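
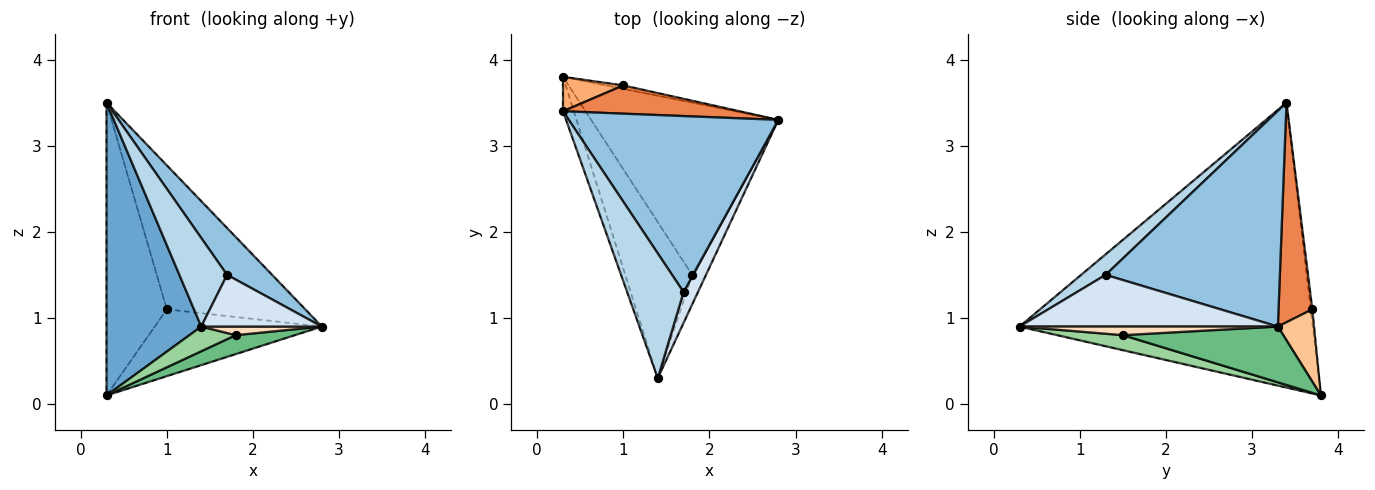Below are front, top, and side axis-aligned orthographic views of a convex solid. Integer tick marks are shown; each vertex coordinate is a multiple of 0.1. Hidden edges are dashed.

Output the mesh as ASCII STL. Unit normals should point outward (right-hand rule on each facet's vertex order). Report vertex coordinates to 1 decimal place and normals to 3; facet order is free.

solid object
 facet normal -0.951 -0.307 -0.036
  outer loop
   vertex 0.3 3.8 0.1
   vertex 1.4 0.3 0.9
   vertex 0.3 3.4 3.5
  endloop
 endfacet
 facet normal 0.705 -0.182 0.685
  outer loop
   vertex 1.7 1.3 1.5
   vertex 2.8 3.3 0.9
   vertex 0.3 3.4 3.5
  endloop
 endfacet
 facet normal 0.285 -0.555 0.782
  outer loop
   vertex 1.7 1.3 1.5
   vertex 0.3 3.4 3.5
   vertex 1.4 0.3 0.9
  endloop
 endfacet
 facet normal 0.879 -0.410 0.244
  outer loop
   vertex 1.7 1.3 1.5
   vertex 1.4 0.3 0.9
   vertex 2.8 3.3 0.9
  endloop
 endfacet
 facet normal 0.233 0.954 0.187
  outer loop
   vertex 1.0 3.7 1.1
   vertex 0.3 3.4 3.5
   vertex 2.8 3.3 0.9
  endloop
 endfacet
 facet normal -0.025 0.993 0.117
  outer loop
   vertex 1.0 3.7 1.1
   vertex 0.3 3.8 0.1
   vertex 0.3 3.4 3.5
  endloop
 endfacet
 facet normal 0.211 0.976 -0.050
  outer loop
   vertex 1.0 3.7 1.1
   vertex 2.8 3.3 0.9
   vertex 0.3 3.8 0.1
  endloop
 endfacet
 facet normal 0.514 -0.240 -0.823
  outer loop
   vertex 1.8 1.5 0.8
   vertex 2.8 3.3 0.9
   vertex 1.4 0.3 0.9
  endloop
 endfacet
 facet normal 0.284 -0.105 -0.953
  outer loop
   vertex 1.8 1.5 0.8
   vertex 0.3 3.8 0.1
   vertex 2.8 3.3 0.9
  endloop
 endfacet
 facet normal 0.216 -0.152 -0.964
  outer loop
   vertex 1.8 1.5 0.8
   vertex 1.4 0.3 0.9
   vertex 0.3 3.8 0.1
  endloop
 endfacet
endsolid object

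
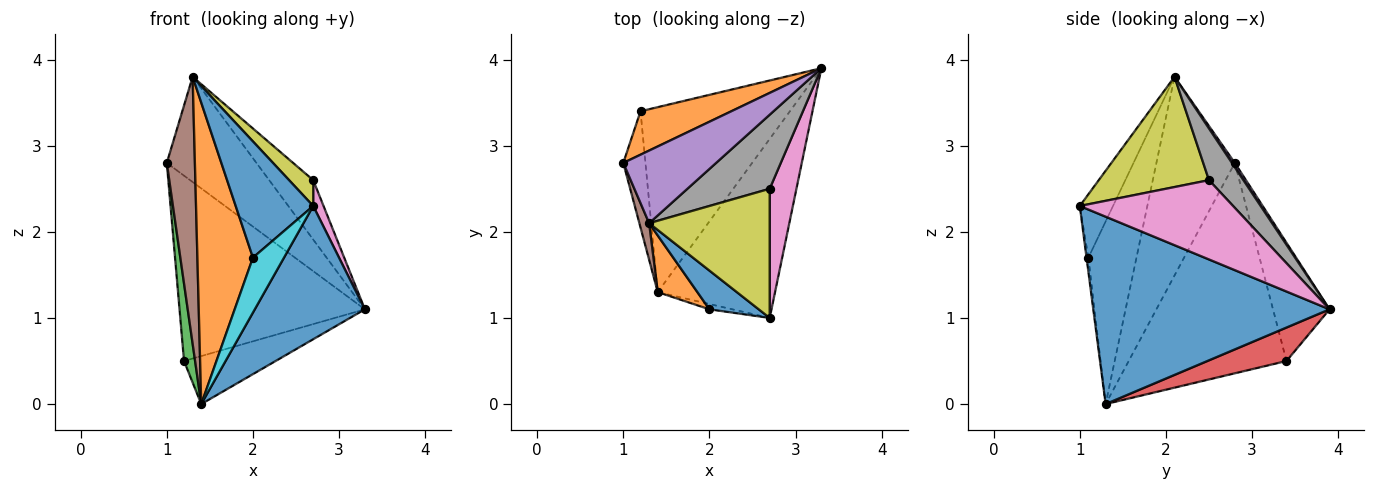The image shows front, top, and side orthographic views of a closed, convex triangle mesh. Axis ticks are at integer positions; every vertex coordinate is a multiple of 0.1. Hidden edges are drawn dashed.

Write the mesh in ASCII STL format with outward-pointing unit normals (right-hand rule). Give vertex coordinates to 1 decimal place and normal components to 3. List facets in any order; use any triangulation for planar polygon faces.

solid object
 facet normal 0.788 -0.367 -0.494
  outer loop
   vertex 1.4 1.3 0.0
   vertex 3.3 3.9 1.1
   vertex 2.7 1.0 2.3
  endloop
 endfacet
 facet normal -0.285 0.933 0.219
  outer loop
   vertex 1.2 3.4 0.5
   vertex 1.0 2.8 2.8
   vertex 3.3 3.9 1.1
  endloop
 endfacet
 facet normal -0.992 -0.070 -0.104
  outer loop
   vertex 1.2 3.4 0.5
   vertex 1.4 1.3 0.0
   vertex 1.0 2.8 2.8
  endloop
 endfacet
 facet normal 0.212 0.245 -0.946
  outer loop
   vertex 1.2 3.4 0.5
   vertex 3.3 3.9 1.1
   vertex 1.4 1.3 0.0
  endloop
 endfacet
 facet normal 0.026 0.823 0.568
  outer loop
   vertex 1.3 2.1 3.8
   vertex 3.3 3.9 1.1
   vertex 1.0 2.8 2.8
  endloop
 endfacet
 facet normal -0.940 -0.337 0.046
  outer loop
   vertex 1.3 2.1 3.8
   vertex 1.0 2.8 2.8
   vertex 1.4 1.3 0.0
  endloop
 endfacet
 facet normal 0.946 -0.064 0.319
  outer loop
   vertex 2.7 2.5 2.6
   vertex 2.7 1.0 2.3
   vertex 3.3 3.9 1.1
  endloop
 endfacet
 facet normal 0.440 0.562 0.700
  outer loop
   vertex 2.7 2.5 2.6
   vertex 3.3 3.9 1.1
   vertex 1.3 2.1 3.8
  endloop
 endfacet
 facet normal 0.668 -0.146 0.730
  outer loop
   vertex 2.7 2.5 2.6
   vertex 1.3 2.1 3.8
   vertex 2.7 1.0 2.3
  endloop
 endfacet
 facet normal -0.060 -0.994 -0.096
  outer loop
   vertex 2.0 1.1 1.7
   vertex 1.4 1.3 0.0
   vertex 2.7 1.0 2.3
  endloop
 endfacet
 facet normal -0.377 -0.879 0.293
  outer loop
   vertex 2.0 1.1 1.7
   vertex 2.7 1.0 2.3
   vertex 1.3 2.1 3.8
  endloop
 endfacet
 facet normal -0.648 -0.749 0.141
  outer loop
   vertex 2.0 1.1 1.7
   vertex 1.3 2.1 3.8
   vertex 1.4 1.3 0.0
  endloop
 endfacet
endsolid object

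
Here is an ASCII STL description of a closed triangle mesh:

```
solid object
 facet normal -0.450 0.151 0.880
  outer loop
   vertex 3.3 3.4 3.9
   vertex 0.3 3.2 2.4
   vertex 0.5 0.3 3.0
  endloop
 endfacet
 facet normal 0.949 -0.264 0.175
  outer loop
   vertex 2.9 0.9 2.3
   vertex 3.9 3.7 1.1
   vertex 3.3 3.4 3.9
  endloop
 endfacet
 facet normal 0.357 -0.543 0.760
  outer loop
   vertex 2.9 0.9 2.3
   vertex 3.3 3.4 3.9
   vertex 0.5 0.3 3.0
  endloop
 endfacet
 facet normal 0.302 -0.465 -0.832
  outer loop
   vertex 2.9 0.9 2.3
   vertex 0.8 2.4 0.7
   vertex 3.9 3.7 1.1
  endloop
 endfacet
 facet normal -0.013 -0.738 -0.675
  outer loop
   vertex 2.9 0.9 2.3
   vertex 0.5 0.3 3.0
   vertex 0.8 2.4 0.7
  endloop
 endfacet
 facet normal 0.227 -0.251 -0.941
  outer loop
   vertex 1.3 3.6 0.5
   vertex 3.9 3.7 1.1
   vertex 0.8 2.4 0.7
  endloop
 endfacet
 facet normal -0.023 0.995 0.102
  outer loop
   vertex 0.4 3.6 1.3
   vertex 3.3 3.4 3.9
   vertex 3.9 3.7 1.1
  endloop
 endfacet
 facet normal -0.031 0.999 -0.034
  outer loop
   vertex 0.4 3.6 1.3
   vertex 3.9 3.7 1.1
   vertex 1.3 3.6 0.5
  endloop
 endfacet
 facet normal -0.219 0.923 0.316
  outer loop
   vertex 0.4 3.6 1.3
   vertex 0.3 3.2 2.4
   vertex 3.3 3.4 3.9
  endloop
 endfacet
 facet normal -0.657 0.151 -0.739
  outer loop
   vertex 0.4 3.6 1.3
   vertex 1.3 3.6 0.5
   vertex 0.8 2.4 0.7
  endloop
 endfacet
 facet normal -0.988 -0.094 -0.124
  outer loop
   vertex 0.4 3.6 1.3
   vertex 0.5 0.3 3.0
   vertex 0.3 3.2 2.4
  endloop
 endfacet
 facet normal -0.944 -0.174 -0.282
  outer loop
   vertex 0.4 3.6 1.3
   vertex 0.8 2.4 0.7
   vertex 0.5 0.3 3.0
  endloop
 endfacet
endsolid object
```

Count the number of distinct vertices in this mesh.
8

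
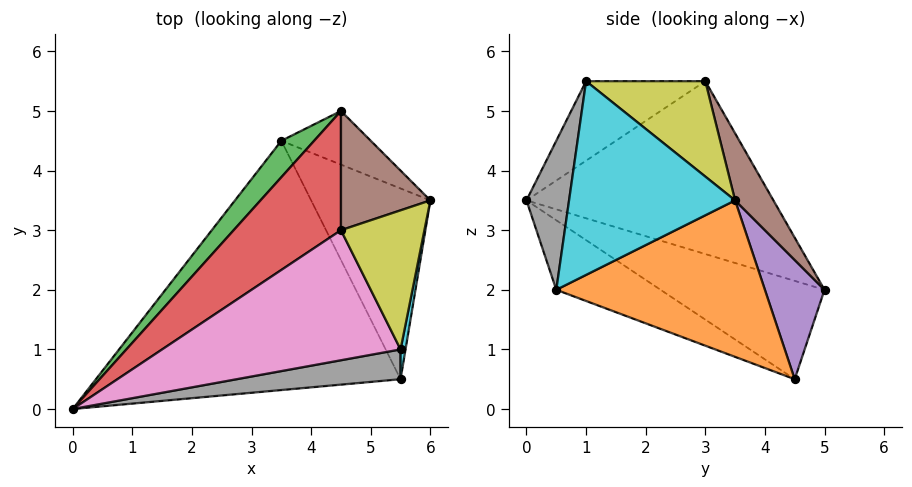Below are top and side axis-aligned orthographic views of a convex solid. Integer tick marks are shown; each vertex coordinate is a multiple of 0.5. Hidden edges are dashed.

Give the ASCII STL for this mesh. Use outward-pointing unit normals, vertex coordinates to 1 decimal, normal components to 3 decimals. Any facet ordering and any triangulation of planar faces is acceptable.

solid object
 facet normal -0.201 -0.430 -0.880
  outer loop
   vertex 5.5 0.5 2.0
   vertex 0.0 0.0 3.5
   vertex 3.5 4.5 0.5
  endloop
 endfacet
 facet normal 0.784 0.168 -0.597
  outer loop
   vertex 5.5 0.5 2.0
   vertex 3.5 4.5 0.5
   vertex 6.0 3.5 3.5
  endloop
 endfacet
 facet normal -0.688 0.688 0.229
  outer loop
   vertex 4.5 5.0 2.0
   vertex 3.5 4.5 0.5
   vertex 0.0 0.0 3.5
  endloop
 endfacet
 facet normal -0.624 0.678 0.388
  outer loop
   vertex 4.5 5.0 2.0
   vertex 0.0 0.0 3.5
   vertex 4.5 3.0 5.5
  endloop
 endfacet
 facet normal 0.784 0.196 -0.588
  outer loop
   vertex 4.5 5.0 2.0
   vertex 6.0 3.5 3.5
   vertex 3.5 4.5 0.5
  endloop
 endfacet
 facet normal 0.349 0.814 0.465
  outer loop
   vertex 4.5 5.0 2.0
   vertex 4.5 3.0 5.5
   vertex 6.0 3.5 3.5
  endloop
 endfacet
 facet normal -0.312 -0.156 0.937
  outer loop
   vertex 5.5 1.0 5.5
   vertex 4.5 3.0 5.5
   vertex 0.0 0.0 3.5
  endloop
 endfacet
 facet normal 0.128 -0.982 0.140
  outer loop
   vertex 5.5 1.0 5.5
   vertex 0.0 0.0 3.5
   vertex 5.5 0.5 2.0
  endloop
 endfacet
 facet normal 0.704 0.352 0.616
  outer loop
   vertex 5.5 1.0 5.5
   vertex 6.0 3.5 3.5
   vertex 4.5 3.0 5.5
  endloop
 endfacet
 facet normal 0.984 -0.177 0.025
  outer loop
   vertex 5.5 1.0 5.5
   vertex 5.5 0.5 2.0
   vertex 6.0 3.5 3.5
  endloop
 endfacet
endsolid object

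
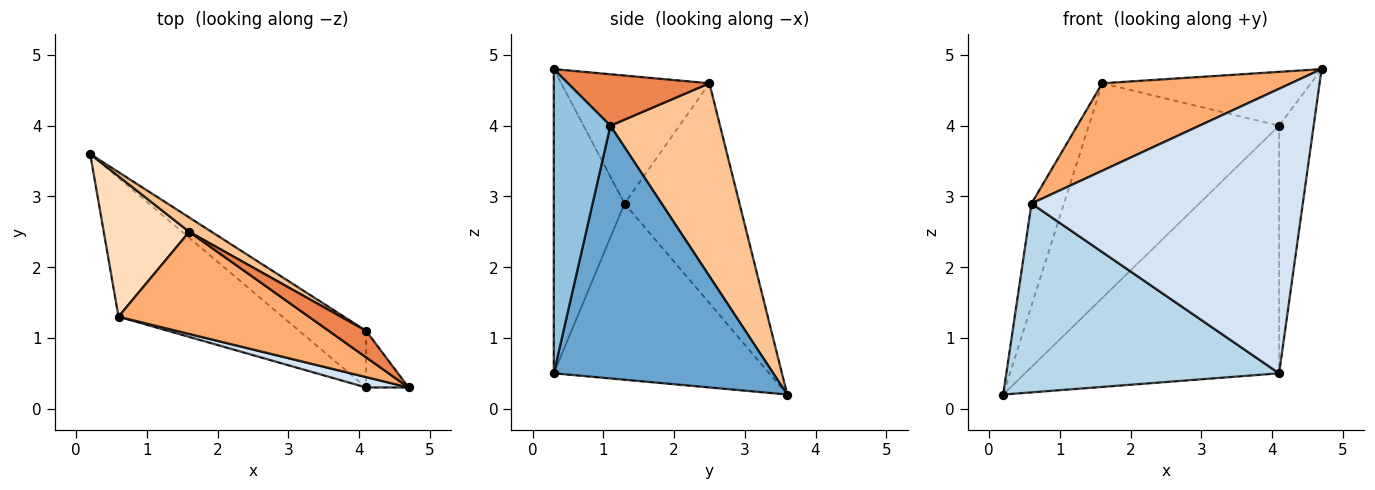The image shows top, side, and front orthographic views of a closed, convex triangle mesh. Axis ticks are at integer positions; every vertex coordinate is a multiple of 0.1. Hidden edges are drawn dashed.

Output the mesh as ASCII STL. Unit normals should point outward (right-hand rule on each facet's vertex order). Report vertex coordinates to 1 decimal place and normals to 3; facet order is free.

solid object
 facet normal 0.644 0.746 -0.170
  outer loop
   vertex 4.1 1.1 4.0
   vertex 4.1 0.3 0.5
   vertex 0.2 3.6 0.2
  endloop
 endfacet
 facet normal 0.848 0.517 -0.118
  outer loop
   vertex 4.1 1.1 4.0
   vertex 4.7 0.3 4.8
   vertex 4.1 0.3 0.5
  endloop
 endfacet
 facet normal -0.537 -0.680 -0.500
  outer loop
   vertex 0.6 1.3 2.9
   vertex 0.2 3.6 0.2
   vertex 4.1 0.3 0.5
  endloop
 endfacet
 facet normal -0.252 -0.967 0.035
  outer loop
   vertex 0.6 1.3 2.9
   vertex 4.1 0.3 0.5
   vertex 4.7 0.3 4.8
  endloop
 endfacet
 facet normal 0.520 0.767 0.377
  outer loop
   vertex 1.6 2.5 4.6
   vertex 4.7 0.3 4.8
   vertex 4.1 1.1 4.0
  endloop
 endfacet
 facet normal -0.455 -0.579 0.676
  outer loop
   vertex 1.6 2.5 4.6
   vertex 0.6 1.3 2.9
   vertex 4.7 0.3 4.8
  endloop
 endfacet
 facet normal 0.498 0.865 0.058
  outer loop
   vertex 1.6 2.5 4.6
   vertex 4.1 1.1 4.0
   vertex 0.2 3.6 0.2
  endloop
 endfacet
 facet normal -0.901 0.255 0.350
  outer loop
   vertex 1.6 2.5 4.6
   vertex 0.2 3.6 0.2
   vertex 0.6 1.3 2.9
  endloop
 endfacet
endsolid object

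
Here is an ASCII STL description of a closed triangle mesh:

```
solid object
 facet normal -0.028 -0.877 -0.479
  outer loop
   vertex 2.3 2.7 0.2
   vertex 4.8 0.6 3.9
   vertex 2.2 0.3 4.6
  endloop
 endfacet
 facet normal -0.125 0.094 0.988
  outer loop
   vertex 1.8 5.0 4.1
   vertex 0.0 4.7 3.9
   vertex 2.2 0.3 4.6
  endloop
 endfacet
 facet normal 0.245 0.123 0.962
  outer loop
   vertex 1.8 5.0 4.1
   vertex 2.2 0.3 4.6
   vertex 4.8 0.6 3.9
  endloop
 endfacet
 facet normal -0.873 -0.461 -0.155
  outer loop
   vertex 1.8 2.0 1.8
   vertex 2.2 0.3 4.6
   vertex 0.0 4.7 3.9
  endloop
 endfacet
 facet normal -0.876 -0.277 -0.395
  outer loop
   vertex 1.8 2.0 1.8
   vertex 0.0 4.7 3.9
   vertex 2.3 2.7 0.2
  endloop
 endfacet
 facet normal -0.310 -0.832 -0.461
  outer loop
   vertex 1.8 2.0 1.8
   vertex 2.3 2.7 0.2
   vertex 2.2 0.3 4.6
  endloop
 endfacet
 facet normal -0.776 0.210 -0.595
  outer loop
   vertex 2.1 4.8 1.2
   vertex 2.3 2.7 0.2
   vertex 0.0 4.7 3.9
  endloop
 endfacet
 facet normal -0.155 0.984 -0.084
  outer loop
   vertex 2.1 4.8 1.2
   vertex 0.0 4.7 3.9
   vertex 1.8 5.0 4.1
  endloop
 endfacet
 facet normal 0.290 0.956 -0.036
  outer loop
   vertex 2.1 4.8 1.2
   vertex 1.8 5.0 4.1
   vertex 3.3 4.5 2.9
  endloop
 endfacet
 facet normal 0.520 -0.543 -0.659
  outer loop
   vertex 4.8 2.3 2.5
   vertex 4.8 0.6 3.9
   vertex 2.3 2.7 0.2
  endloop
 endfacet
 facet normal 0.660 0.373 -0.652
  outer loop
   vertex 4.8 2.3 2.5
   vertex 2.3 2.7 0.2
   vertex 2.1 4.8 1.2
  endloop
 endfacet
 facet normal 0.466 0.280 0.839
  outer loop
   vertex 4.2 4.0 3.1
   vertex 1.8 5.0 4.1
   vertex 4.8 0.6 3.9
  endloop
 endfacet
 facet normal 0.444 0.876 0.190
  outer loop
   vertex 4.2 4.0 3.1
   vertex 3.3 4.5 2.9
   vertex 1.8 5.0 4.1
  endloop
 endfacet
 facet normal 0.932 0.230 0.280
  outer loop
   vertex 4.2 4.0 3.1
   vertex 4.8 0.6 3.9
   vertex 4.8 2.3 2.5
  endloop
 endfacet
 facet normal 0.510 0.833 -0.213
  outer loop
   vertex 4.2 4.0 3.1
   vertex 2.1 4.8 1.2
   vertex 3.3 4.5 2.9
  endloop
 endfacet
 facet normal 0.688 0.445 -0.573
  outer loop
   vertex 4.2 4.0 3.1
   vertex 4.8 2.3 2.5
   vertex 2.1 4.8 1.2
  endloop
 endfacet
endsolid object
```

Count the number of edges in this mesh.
24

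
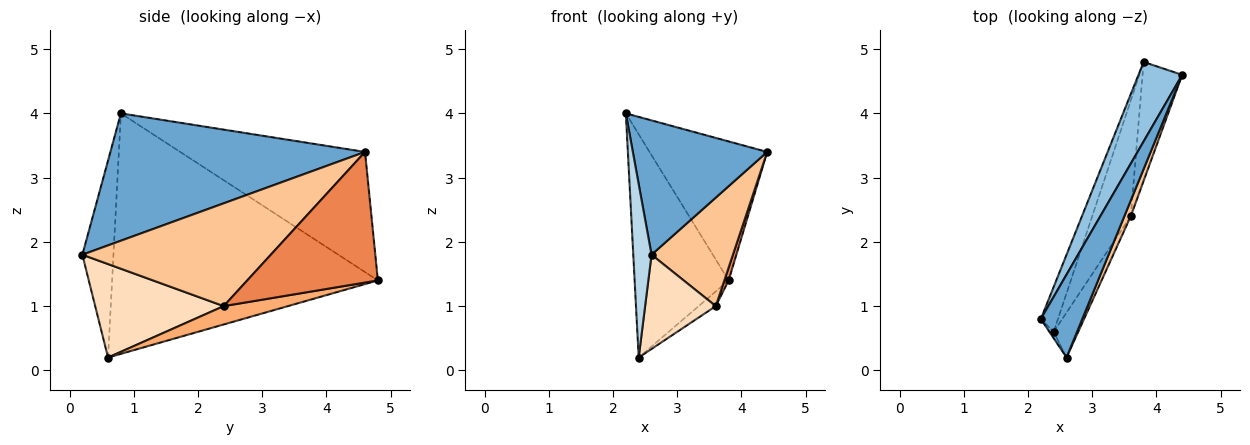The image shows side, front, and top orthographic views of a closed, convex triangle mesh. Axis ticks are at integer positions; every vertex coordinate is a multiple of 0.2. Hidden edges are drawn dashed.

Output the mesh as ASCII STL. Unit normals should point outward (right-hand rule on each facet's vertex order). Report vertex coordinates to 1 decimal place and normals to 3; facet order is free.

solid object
 facet normal 0.850 -0.448 0.277
  outer loop
   vertex 2.6 0.2 1.8
   vertex 4.4 4.6 3.4
   vertex 2.2 0.8 4.0
  endloop
 endfacet
 facet normal -0.807 0.513 0.293
  outer loop
   vertex 3.8 4.8 1.4
   vertex 2.2 0.8 4.0
   vertex 4.4 4.6 3.4
  endloop
 endfacet
 facet normal -0.862 -0.506 -0.019
  outer loop
   vertex 2.4 0.6 0.2
   vertex 2.6 0.2 1.8
   vertex 2.2 0.8 4.0
  endloop
 endfacet
 facet normal -0.941 0.333 -0.067
  outer loop
   vertex 2.4 0.6 0.2
   vertex 2.2 0.8 4.0
   vertex 3.8 4.8 1.4
  endloop
 endfacet
 facet normal 0.956 -0.031 -0.290
  outer loop
   vertex 3.6 2.4 1.0
   vertex 3.8 4.8 1.4
   vertex 4.4 4.6 3.4
  endloop
 endfacet
 facet normal 0.427 0.114 -0.897
  outer loop
   vertex 3.6 2.4 1.0
   vertex 2.4 0.6 0.2
   vertex 3.8 4.8 1.4
  endloop
 endfacet
 facet normal 0.917 -0.396 0.057
  outer loop
   vertex 3.6 2.4 1.0
   vertex 4.4 4.6 3.4
   vertex 2.6 0.2 1.8
  endloop
 endfacet
 facet normal 0.854 -0.470 -0.224
  outer loop
   vertex 3.6 2.4 1.0
   vertex 2.6 0.2 1.8
   vertex 2.4 0.6 0.2
  endloop
 endfacet
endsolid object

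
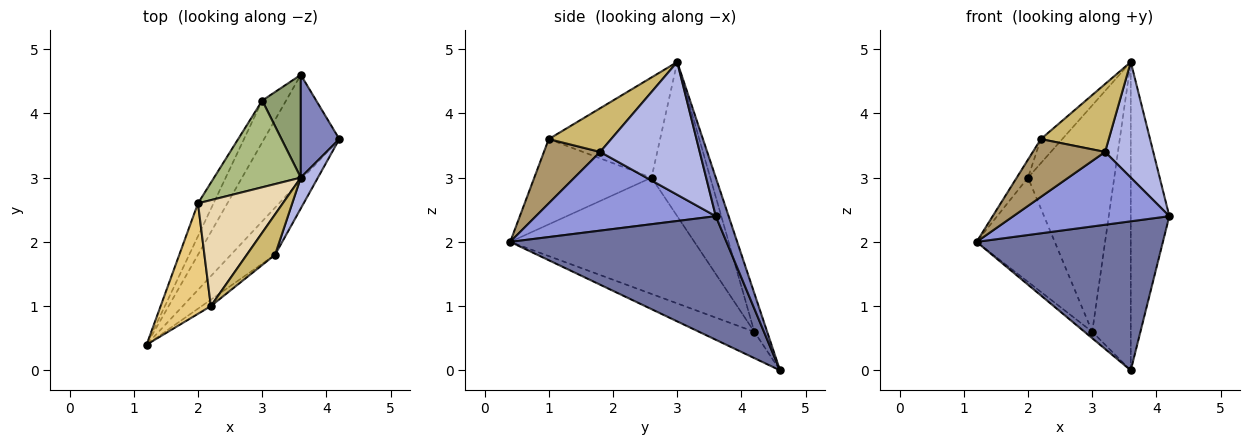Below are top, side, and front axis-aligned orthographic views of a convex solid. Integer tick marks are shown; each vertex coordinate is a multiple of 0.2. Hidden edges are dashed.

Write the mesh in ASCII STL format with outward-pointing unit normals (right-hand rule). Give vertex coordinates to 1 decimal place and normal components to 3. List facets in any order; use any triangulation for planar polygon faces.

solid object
 facet normal 0.688 -0.593 -0.419
  outer loop
   vertex 3.6 4.6 0.0
   vertex 4.2 3.6 2.4
   vertex 1.2 0.4 2.0
  endloop
 endfacet
 facet normal 0.302 0.905 0.302
  outer loop
   vertex 3.6 3.0 4.8
   vertex 4.2 3.6 2.4
   vertex 3.6 4.6 0.0
  endloop
 endfacet
 facet normal 0.696 -0.603 -0.390
  outer loop
   vertex 3.2 1.8 3.4
   vertex 1.2 0.4 2.0
   vertex 4.2 3.6 2.4
  endloop
 endfacet
 facet normal 0.894 -0.433 0.115
  outer loop
   vertex 3.2 1.8 3.4
   vertex 4.2 3.6 2.4
   vertex 3.6 3.0 4.8
  endloop
 endfacet
 facet normal -0.302 0.905 0.302
  outer loop
   vertex 3.0 4.2 0.6
   vertex 3.6 3.0 4.8
   vertex 3.6 4.6 0.0
  endloop
 endfacet
 facet normal -0.537 0.788 0.302
  outer loop
   vertex 3.0 4.2 0.6
   vertex 2.0 2.6 3.0
   vertex 3.6 3.0 4.8
  endloop
 endfacet
 facet normal -0.737 0.103 -0.668
  outer loop
   vertex 3.0 4.2 0.6
   vertex 3.6 4.6 0.0
   vertex 1.2 0.4 2.0
  endloop
 endfacet
 facet normal -0.914 0.388 -0.122
  outer loop
   vertex 3.0 4.2 0.6
   vertex 1.2 0.4 2.0
   vertex 2.0 2.6 3.0
  endloop
 endfacet
 facet normal 0.612 -0.786 -0.087
  outer loop
   vertex 2.2 1.0 3.6
   vertex 1.2 0.4 2.0
   vertex 3.2 1.8 3.4
  endloop
 endfacet
 facet normal 0.620 -0.675 0.401
  outer loop
   vertex 2.2 1.0 3.6
   vertex 3.2 1.8 3.4
   vertex 3.6 3.0 4.8
  endloop
 endfacet
 facet normal -0.859 0.082 0.506
  outer loop
   vertex 2.2 1.0 3.6
   vertex 2.0 2.6 3.0
   vertex 1.2 0.4 2.0
  endloop
 endfacet
 facet normal -0.755 0.145 0.639
  outer loop
   vertex 2.2 1.0 3.6
   vertex 3.6 3.0 4.8
   vertex 2.0 2.6 3.0
  endloop
 endfacet
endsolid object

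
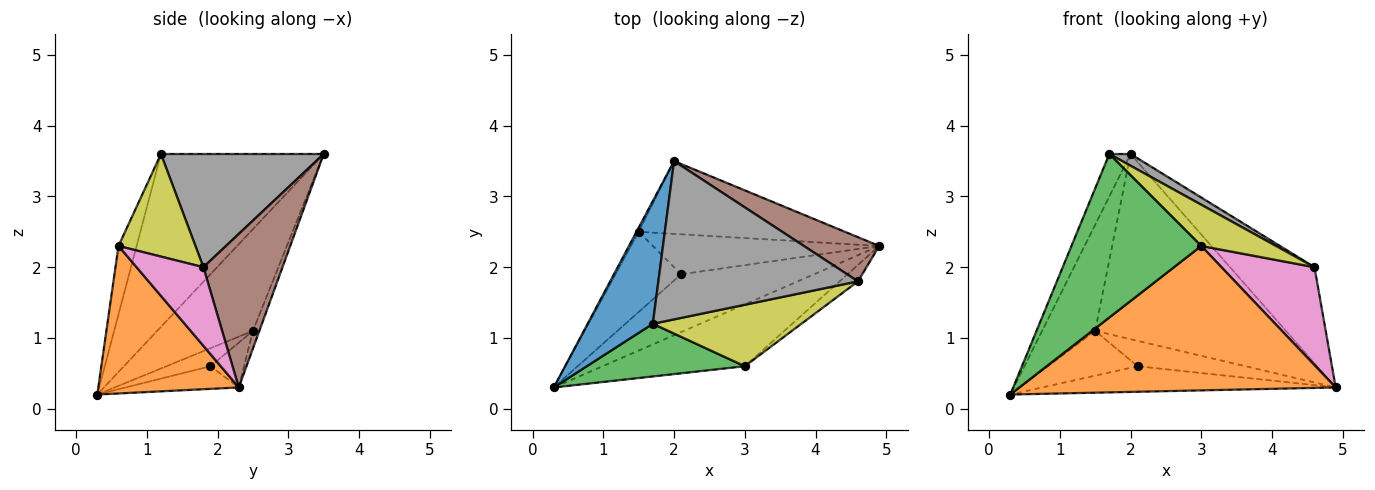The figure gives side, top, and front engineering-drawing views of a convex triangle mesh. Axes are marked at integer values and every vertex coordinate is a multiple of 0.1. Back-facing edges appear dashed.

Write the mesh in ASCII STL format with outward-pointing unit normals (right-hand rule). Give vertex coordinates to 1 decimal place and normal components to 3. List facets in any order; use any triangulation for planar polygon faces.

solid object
 facet normal -0.929 0.121 0.350
  outer loop
   vertex 1.7 1.2 3.6
   vertex 2.0 3.5 3.6
   vertex 0.3 0.3 0.2
  endloop
 endfacet
 facet normal 0.378 -0.851 -0.364
  outer loop
   vertex 3.0 0.6 2.3
   vertex 0.3 0.3 0.2
   vertex 4.9 2.3 0.3
  endloop
 endfacet
 facet normal -0.132 -0.944 0.304
  outer loop
   vertex 3.0 0.6 2.3
   vertex 1.7 1.2 3.6
   vertex 0.3 0.3 0.2
  endloop
 endfacet
 facet normal -0.874 0.485 -0.019
  outer loop
   vertex 1.5 2.5 1.1
   vertex 0.3 0.3 0.2
   vertex 2.0 3.5 3.6
  endloop
 endfacet
 facet normal -0.031 0.930 -0.366
  outer loop
   vertex 1.5 2.5 1.1
   vertex 2.0 3.5 3.6
   vertex 4.9 2.3 0.3
  endloop
 endfacet
 facet normal 0.648 0.692 0.318
  outer loop
   vertex 4.6 1.8 2.0
   vertex 4.9 2.3 0.3
   vertex 2.0 3.5 3.6
  endloop
 endfacet
 facet normal 0.578 -0.805 -0.135
  outer loop
   vertex 4.6 1.8 2.0
   vertex 3.0 0.6 2.3
   vertex 4.9 2.3 0.3
  endloop
 endfacet
 facet normal 0.492 -0.064 0.868
  outer loop
   vertex 4.6 1.8 2.0
   vertex 2.0 3.5 3.6
   vertex 1.7 1.2 3.6
  endloop
 endfacet
 facet normal 0.497 -0.483 0.720
  outer loop
   vertex 4.6 1.8 2.0
   vertex 1.7 1.2 3.6
   vertex 3.0 0.6 2.3
  endloop
 endfacet
 facet normal -0.154 0.399 -0.904
  outer loop
   vertex 2.1 1.9 0.6
   vertex 4.9 2.3 0.3
   vertex 0.3 0.3 0.2
  endloop
 endfacet
 facet normal -0.233 0.474 -0.849
  outer loop
   vertex 2.1 1.9 0.6
   vertex 0.3 0.3 0.2
   vertex 1.5 2.5 1.1
  endloop
 endfacet
 facet normal -0.165 0.529 -0.832
  outer loop
   vertex 2.1 1.9 0.6
   vertex 1.5 2.5 1.1
   vertex 4.9 2.3 0.3
  endloop
 endfacet
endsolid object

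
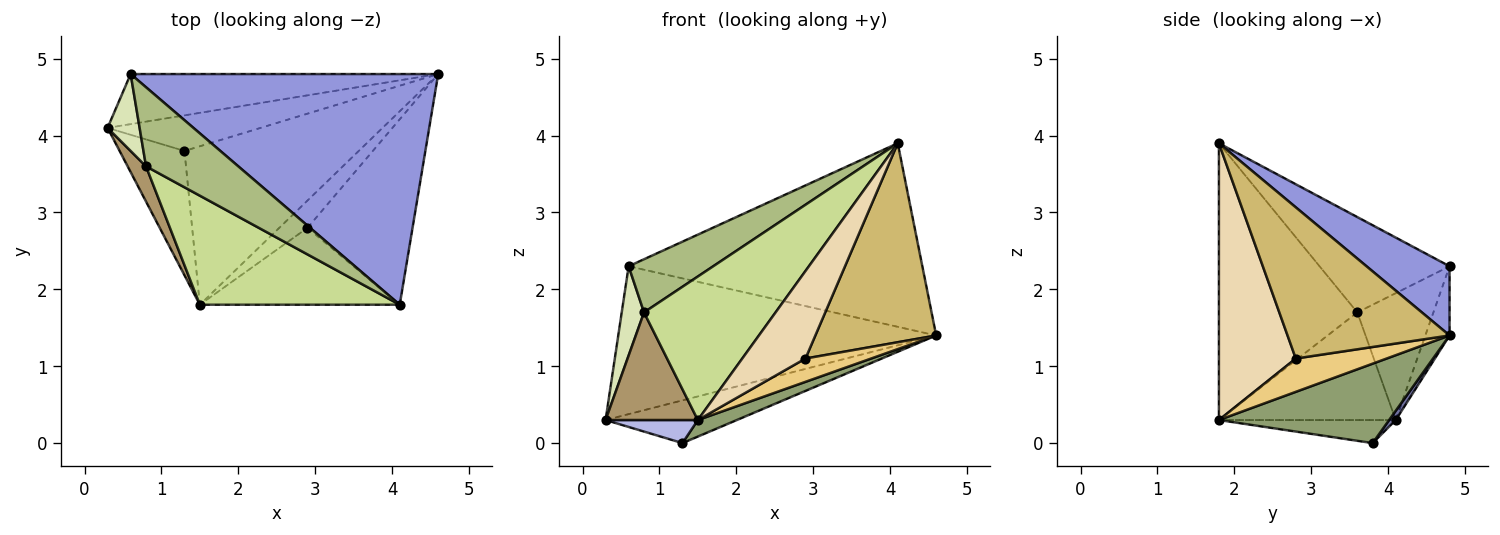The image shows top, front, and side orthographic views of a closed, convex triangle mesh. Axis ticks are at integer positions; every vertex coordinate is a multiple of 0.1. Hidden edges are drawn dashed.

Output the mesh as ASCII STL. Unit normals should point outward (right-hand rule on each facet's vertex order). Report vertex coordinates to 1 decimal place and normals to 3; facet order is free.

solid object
 facet normal 0.039 0.768 -0.639
  outer loop
   vertex 1.3 3.8 0.0
   vertex 0.3 4.1 0.3
   vertex 4.6 4.8 1.4
  endloop
 endfacet
 facet normal -0.072 0.945 -0.320
  outer loop
   vertex 0.6 4.8 2.3
   vertex 4.6 4.8 1.4
   vertex 0.3 4.1 0.3
  endloop
 endfacet
 facet normal 0.173 0.613 0.771
  outer loop
   vertex 0.6 4.8 2.3
   vertex 4.1 1.8 3.9
   vertex 4.6 4.8 1.4
  endloop
 endfacet
 facet normal -0.330 -0.172 -0.928
  outer loop
   vertex 1.5 1.8 0.3
   vertex 0.3 4.1 0.3
   vertex 1.3 3.8 0.0
  endloop
 endfacet
 facet normal 0.413 -0.095 -0.906
  outer loop
   vertex 1.5 1.8 0.3
   vertex 1.3 3.8 0.0
   vertex 4.6 4.8 1.4
  endloop
 endfacet
 facet normal -0.651 -0.423 0.630
  outer loop
   vertex 0.8 3.6 1.7
   vertex 4.1 1.8 3.9
   vertex 0.6 4.8 2.3
  endloop
 endfacet
 facet normal -0.642 -0.610 0.464
  outer loop
   vertex 0.8 3.6 1.7
   vertex 1.5 1.8 0.3
   vertex 4.1 1.8 3.9
  endloop
 endfacet
 facet normal -0.933 -0.273 0.236
  outer loop
   vertex 0.8 3.6 1.7
   vertex 0.6 4.8 2.3
   vertex 0.3 4.1 0.3
  endloop
 endfacet
 facet normal -0.877 -0.457 0.150
  outer loop
   vertex 0.8 3.6 1.7
   vertex 0.3 4.1 0.3
   vertex 1.5 1.8 0.3
  endloop
 endfacet
 facet normal 0.700 -0.522 -0.487
  outer loop
   vertex 2.9 2.8 1.1
   vertex 4.6 4.8 1.4
   vertex 4.1 1.8 3.9
  endloop
 endfacet
 facet normal 0.668 -0.483 -0.566
  outer loop
   vertex 2.9 2.8 1.1
   vertex 1.5 1.8 0.3
   vertex 4.6 4.8 1.4
  endloop
 endfacet
 facet normal 0.675 -0.555 -0.487
  outer loop
   vertex 2.9 2.8 1.1
   vertex 4.1 1.8 3.9
   vertex 1.5 1.8 0.3
  endloop
 endfacet
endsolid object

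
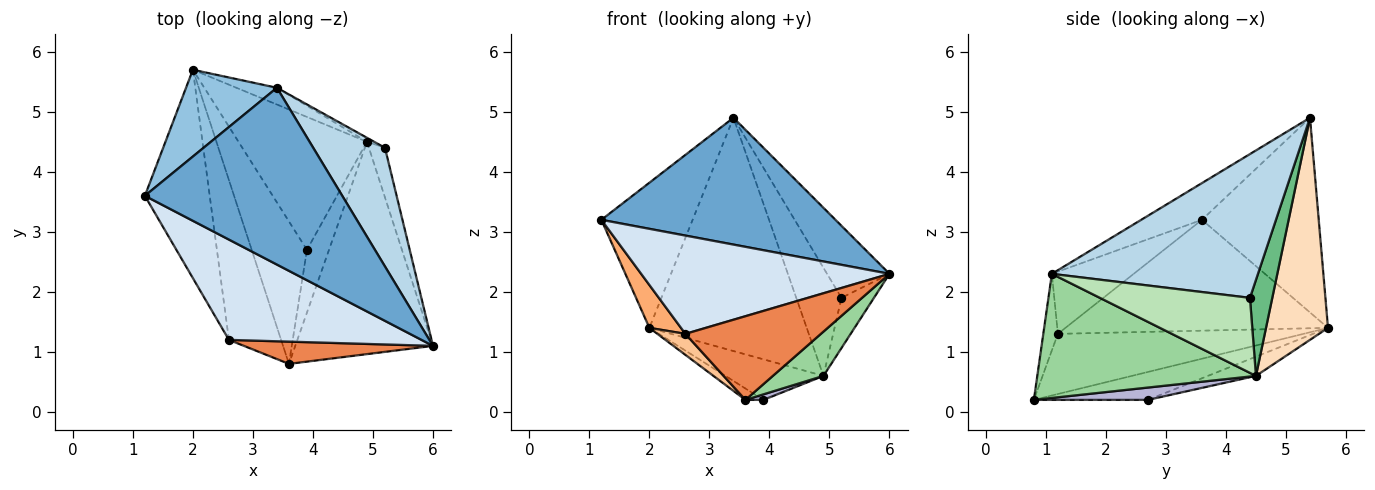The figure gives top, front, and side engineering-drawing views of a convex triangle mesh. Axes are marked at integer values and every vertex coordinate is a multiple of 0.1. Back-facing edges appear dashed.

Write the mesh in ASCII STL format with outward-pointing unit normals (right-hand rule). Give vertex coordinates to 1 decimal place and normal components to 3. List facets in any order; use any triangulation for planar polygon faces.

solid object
 facet normal -0.149 -0.576 0.804
  outer loop
   vertex 3.4 5.4 4.9
   vertex 1.2 3.6 3.2
   vertex 6.0 1.1 2.3
  endloop
 endfacet
 facet normal -0.740 0.578 0.345
  outer loop
   vertex 2.0 5.7 1.4
   vertex 1.2 3.6 3.2
   vertex 3.4 5.4 4.9
  endloop
 endfacet
 facet normal 0.864 0.262 0.431
  outer loop
   vertex 5.2 4.4 1.9
   vertex 3.4 5.4 4.9
   vertex 6.0 1.1 2.3
  endloop
 endfacet
 facet normal -0.225 -0.682 0.696
  outer loop
   vertex 2.6 1.2 1.3
   vertex 6.0 1.1 2.3
   vertex 1.2 3.6 3.2
  endloop
 endfacet
 facet normal -0.103 -0.961 0.256
  outer loop
   vertex 2.6 1.2 1.3
   vertex 3.6 0.8 0.2
   vertex 6.0 1.1 2.3
  endloop
 endfacet
 facet normal -0.859 -0.103 -0.502
  outer loop
   vertex 2.6 1.2 1.3
   vertex 1.2 3.6 3.2
   vertex 2.0 5.7 1.4
  endloop
 endfacet
 facet normal -0.753 -0.086 -0.653
  outer loop
   vertex 2.6 1.2 1.3
   vertex 2.0 5.7 1.4
   vertex 3.6 0.8 0.2
  endloop
 endfacet
 facet normal 0.366 0.928 -0.067
  outer loop
   vertex 4.9 4.5 0.6
   vertex 2.0 5.7 1.4
   vertex 3.4 5.4 4.9
  endloop
 endfacet
 facet normal 0.443 0.896 -0.033
  outer loop
   vertex 4.9 4.5 0.6
   vertex 3.4 5.4 4.9
   vertex 5.2 4.4 1.9
  endloop
 endfacet
 facet normal 0.662 -0.153 -0.734
  outer loop
   vertex 4.9 4.5 0.6
   vertex 6.0 1.1 2.3
   vertex 3.6 0.8 0.2
  endloop
 endfacet
 facet normal 0.957 0.207 -0.205
  outer loop
   vertex 4.9 4.5 0.6
   vertex 5.2 4.4 1.9
   vertex 6.0 1.1 2.3
  endloop
 endfacet
 facet normal -0.450 0.071 -0.890
  outer loop
   vertex 3.9 2.7 0.2
   vertex 3.6 0.8 0.2
   vertex 2.0 5.7 1.4
  endloop
 endfacet
 facet normal -0.142 0.289 -0.947
  outer loop
   vertex 3.9 2.7 0.2
   vertex 2.0 5.7 1.4
   vertex 4.9 4.5 0.6
  endloop
 endfacet
 facet normal 0.486 -0.077 -0.870
  outer loop
   vertex 3.9 2.7 0.2
   vertex 4.9 4.5 0.6
   vertex 3.6 0.8 0.2
  endloop
 endfacet
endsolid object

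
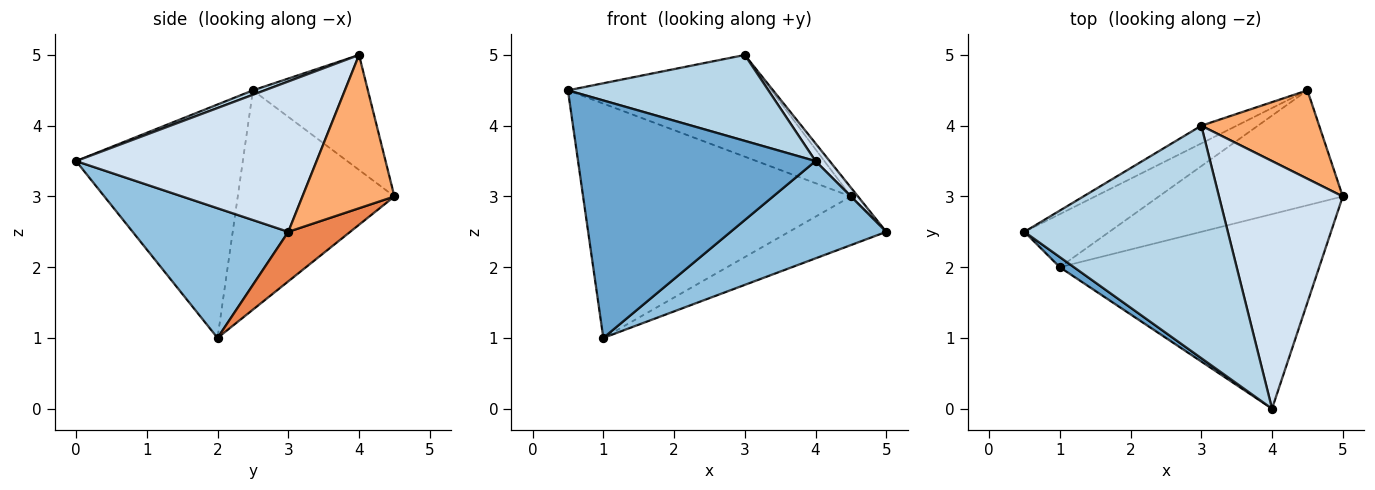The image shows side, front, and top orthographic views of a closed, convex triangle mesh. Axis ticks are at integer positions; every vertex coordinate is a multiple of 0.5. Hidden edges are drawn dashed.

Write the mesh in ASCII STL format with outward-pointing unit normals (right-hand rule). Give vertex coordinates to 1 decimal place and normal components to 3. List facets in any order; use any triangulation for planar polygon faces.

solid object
 facet normal -0.574 -0.818 0.035
  outer loop
   vertex 1.0 2.0 1.0
   vertex 4.0 0.0 3.5
   vertex 0.5 2.5 4.5
  endloop
 endfacet
 facet normal 0.408 -0.408 -0.816
  outer loop
   vertex 1.0 2.0 1.0
   vertex 5.0 3.0 2.5
   vertex 4.0 0.0 3.5
  endloop
 endfacet
 facet normal 0.020 -0.347 0.938
  outer loop
   vertex 3.0 4.0 5.0
   vertex 0.5 2.5 4.5
   vertex 4.0 0.0 3.5
  endloop
 endfacet
 facet normal 0.771 -0.045 0.635
  outer loop
   vertex 3.0 4.0 5.0
   vertex 4.0 0.0 3.5
   vertex 5.0 3.0 2.5
  endloop
 endfacet
 facet normal 0.241 0.378 -0.894
  outer loop
   vertex 4.5 4.5 3.0
   vertex 5.0 3.0 2.5
   vertex 1.0 2.0 1.0
  endloop
 endfacet
 facet normal 0.791 0.061 0.609
  outer loop
   vertex 4.5 4.5 3.0
   vertex 3.0 4.0 5.0
   vertex 5.0 3.0 2.5
  endloop
 endfacet
 facet normal -0.496 0.847 -0.192
  outer loop
   vertex 4.5 4.5 3.0
   vertex 1.0 2.0 1.0
   vertex 0.5 2.5 4.5
  endloop
 endfacet
 facet normal -0.487 0.861 -0.150
  outer loop
   vertex 4.5 4.5 3.0
   vertex 0.5 2.5 4.5
   vertex 3.0 4.0 5.0
  endloop
 endfacet
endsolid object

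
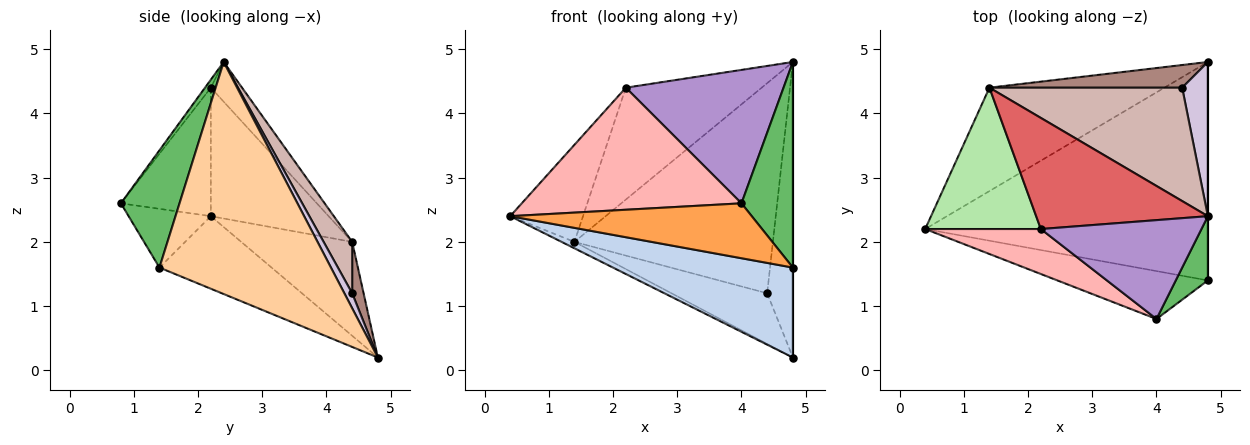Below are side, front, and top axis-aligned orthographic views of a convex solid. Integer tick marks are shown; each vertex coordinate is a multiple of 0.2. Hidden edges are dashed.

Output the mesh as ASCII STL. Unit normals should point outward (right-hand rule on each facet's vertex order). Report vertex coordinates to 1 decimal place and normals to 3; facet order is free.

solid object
 facet normal -0.472 0.055 -0.880
  outer loop
   vertex 1.4 4.4 2.0
   vertex 4.8 4.8 0.2
   vertex 0.4 2.2 2.4
  endloop
 endfacet
 facet normal -0.231 -0.370 -0.900
  outer loop
   vertex 4.8 1.4 1.6
   vertex 0.4 2.2 2.4
   vertex 4.8 4.8 0.2
  endloop
 endfacet
 facet normal -0.248 -0.730 -0.637
  outer loop
   vertex 4.8 1.4 1.6
   vertex 4.0 0.8 2.6
   vertex 0.4 2.2 2.4
  endloop
 endfacet
 facet normal 1.000 0.000 0.000
  outer loop
   vertex 4.8 1.4 1.6
   vertex 4.8 4.8 0.2
   vertex 4.8 2.4 4.8
  endloop
 endfacet
 facet normal 0.736 -0.646 0.202
  outer loop
   vertex 4.8 1.4 1.6
   vertex 4.8 2.4 4.8
   vertex 4.0 0.8 2.6
  endloop
 endfacet
 facet normal -0.675 0.418 0.608
  outer loop
   vertex 2.2 2.2 4.4
   vertex 1.4 4.4 2.0
   vertex 0.4 2.2 2.4
  endloop
 endfacet
 facet normal -0.161 0.700 0.696
  outer loop
   vertex 2.2 2.2 4.4
   vertex 4.8 2.4 4.8
   vertex 1.4 4.4 2.0
  endloop
 endfacet
 facet normal -0.359 -0.876 0.323
  outer loop
   vertex 2.2 2.2 4.4
   vertex 0.4 2.2 2.4
   vertex 4.0 0.8 2.6
  endloop
 endfacet
 facet normal -0.030 -0.803 0.595
  outer loop
   vertex 2.2 2.2 4.4
   vertex 4.0 0.8 2.6
   vertex 4.8 2.4 4.8
  endloop
 endfacet
 facet normal 0.261 0.856 0.447
  outer loop
   vertex 4.4 4.4 1.2
   vertex 4.8 2.4 4.8
   vertex 4.8 4.8 0.2
  endloop
 endfacet
 facet normal 0.108 0.907 0.406
  outer loop
   vertex 4.4 4.4 1.2
   vertex 4.8 4.8 0.2
   vertex 1.4 4.4 2.0
  endloop
 endfacet
 facet normal 0.126 0.873 0.471
  outer loop
   vertex 4.4 4.4 1.2
   vertex 1.4 4.4 2.0
   vertex 4.8 2.4 4.8
  endloop
 endfacet
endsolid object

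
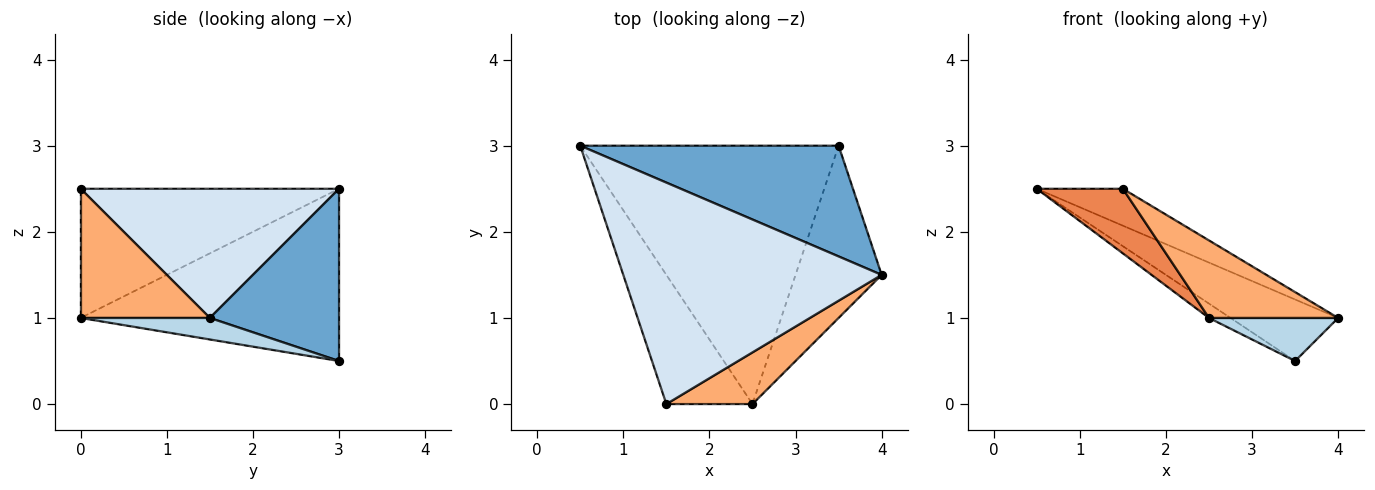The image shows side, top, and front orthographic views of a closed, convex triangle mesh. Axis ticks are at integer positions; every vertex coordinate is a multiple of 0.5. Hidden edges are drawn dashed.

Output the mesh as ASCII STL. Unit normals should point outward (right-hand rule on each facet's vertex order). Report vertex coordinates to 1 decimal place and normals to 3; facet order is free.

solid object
 facet normal 0.504 0.420 0.755
  outer loop
   vertex 3.5 3.0 0.5
   vertex 0.5 3.0 2.5
   vertex 4.0 1.5 1.0
  endloop
 endfacet
 facet normal -0.554 0.046 -0.831
  outer loop
   vertex 3.5 3.0 0.5
   vertex 2.5 0.0 1.0
   vertex 0.5 3.0 2.5
  endloop
 endfacet
 facet normal 0.236 -0.236 -0.943
  outer loop
   vertex 3.5 3.0 0.5
   vertex 4.0 1.5 1.0
   vertex 2.5 0.0 1.0
  endloop
 endfacet
 facet normal 0.442 0.147 0.885
  outer loop
   vertex 1.5 0.0 2.5
   vertex 4.0 1.5 1.0
   vertex 0.5 3.0 2.5
  endloop
 endfacet
 facet normal -0.802 -0.267 -0.535
  outer loop
   vertex 1.5 0.0 2.5
   vertex 0.5 3.0 2.5
   vertex 2.5 0.0 1.0
  endloop
 endfacet
 facet normal 0.640 -0.640 0.426
  outer loop
   vertex 1.5 0.0 2.5
   vertex 2.5 0.0 1.0
   vertex 4.0 1.5 1.0
  endloop
 endfacet
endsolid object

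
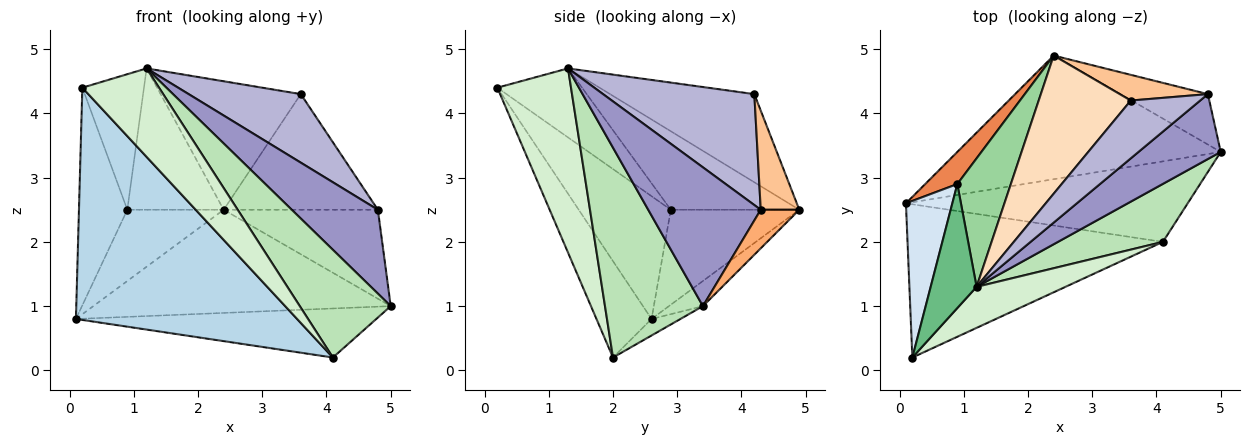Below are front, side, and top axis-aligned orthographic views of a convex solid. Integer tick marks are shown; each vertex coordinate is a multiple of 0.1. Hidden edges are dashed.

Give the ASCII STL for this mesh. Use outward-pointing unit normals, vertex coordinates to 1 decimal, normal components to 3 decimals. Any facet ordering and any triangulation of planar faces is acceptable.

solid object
 facet normal -0.073 0.639 -0.766
  outer loop
   vertex 2.4 4.9 2.5
   vertex 5.0 3.4 1.0
   vertex 0.1 2.6 0.8
  endloop
 endfacet
 facet normal -0.050 0.520 -0.853
  outer loop
   vertex 4.1 2.0 0.2
   vertex 0.1 2.6 0.8
   vertex 5.0 3.4 1.0
  endloop
 endfacet
 facet normal -0.203 -0.817 -0.539
  outer loop
   vertex 4.1 2.0 0.2
   vertex 0.2 0.2 4.4
   vertex 0.1 2.6 0.8
  endloop
 endfacet
 facet normal -0.840 0.441 0.317
  outer loop
   vertex 0.9 2.9 2.5
   vertex 0.1 2.6 0.8
   vertex 0.2 0.2 4.4
  endloop
 endfacet
 facet normal -0.772 0.579 0.261
  outer loop
   vertex 0.9 2.9 2.5
   vertex 2.4 4.9 2.5
   vertex 0.1 2.6 0.8
  endloop
 endfacet
 facet normal 0.213 0.850 -0.482
  outer loop
   vertex 4.8 4.3 2.5
   vertex 5.0 3.4 1.0
   vertex 2.4 4.9 2.5
  endloop
 endfacet
 facet normal 0.237 0.948 0.211
  outer loop
   vertex 4.8 4.3 2.5
   vertex 2.4 4.9 2.5
   vertex 3.6 4.2 4.3
  endloop
 endfacet
 facet normal -0.574 0.558 0.600
  outer loop
   vertex 1.2 1.3 4.7
   vertex 3.6 4.2 4.3
   vertex 2.4 4.9 2.5
  endloop
 endfacet
 facet normal -0.712 0.518 0.474
  outer loop
   vertex 1.2 1.3 4.7
   vertex 0.9 2.9 2.5
   vertex 0.2 0.2 4.4
  endloop
 endfacet
 facet normal -0.702 0.527 0.479
  outer loop
   vertex 1.2 1.3 4.7
   vertex 2.4 4.9 2.5
   vertex 0.9 2.9 2.5
  endloop
 endfacet
 facet normal 0.688 -0.639 0.344
  outer loop
   vertex 1.2 1.3 4.7
   vertex 4.1 2.0 0.2
   vertex 5.0 3.4 1.0
  endloop
 endfacet
 facet normal 0.657 -0.684 0.317
  outer loop
   vertex 1.2 1.3 4.7
   vertex 0.2 0.2 4.4
   vertex 4.1 2.0 0.2
  endloop
 endfacet
 facet normal 0.719 -0.550 0.426
  outer loop
   vertex 1.2 1.3 4.7
   vertex 5.0 3.4 1.0
   vertex 4.8 4.3 2.5
  endloop
 endfacet
 facet normal 0.718 -0.532 0.449
  outer loop
   vertex 1.2 1.3 4.7
   vertex 4.8 4.3 2.5
   vertex 3.6 4.2 4.3
  endloop
 endfacet
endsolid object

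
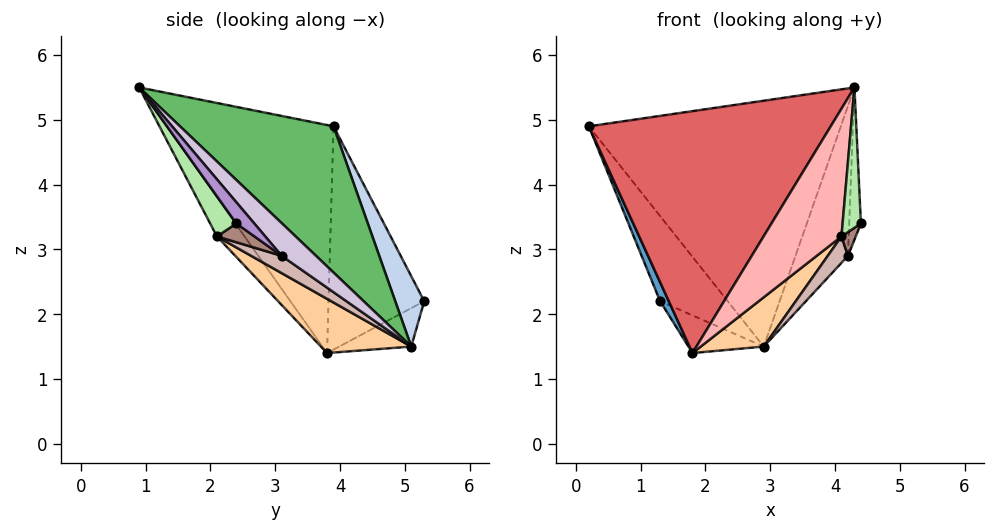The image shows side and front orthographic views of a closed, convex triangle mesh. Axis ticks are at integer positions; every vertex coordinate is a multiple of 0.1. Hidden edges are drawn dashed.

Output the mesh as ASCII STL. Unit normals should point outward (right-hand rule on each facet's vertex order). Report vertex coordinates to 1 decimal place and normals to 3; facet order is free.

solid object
 facet normal -0.907 -0.082 -0.412
  outer loop
   vertex 1.8 3.8 1.4
   vertex 0.2 3.9 4.9
   vertex 1.3 5.3 2.2
  endloop
 endfacet
 facet normal 0.332 0.775 0.537
  outer loop
   vertex 2.9 5.1 1.5
   vertex 1.3 5.3 2.2
   vertex 0.2 3.9 4.9
  endloop
 endfacet
 facet normal -0.338 0.353 -0.873
  outer loop
   vertex 2.9 5.1 1.5
   vertex 1.8 3.8 1.4
   vertex 1.3 5.3 2.2
  endloop
 endfacet
 facet normal 0.437 -0.305 -0.846
  outer loop
   vertex 2.9 5.1 1.5
   vertex 4.1 2.1 3.2
   vertex 1.8 3.8 1.4
  endloop
 endfacet
 facet normal 0.423 0.695 0.581
  outer loop
   vertex 4.3 0.9 5.5
   vertex 2.9 5.1 1.5
   vertex 0.2 3.9 4.9
  endloop
 endfacet
 facet normal 0.769 -0.537 -0.347
  outer loop
   vertex 4.3 0.9 5.5
   vertex 4.1 2.1 3.2
   vertex 4.4 2.4 3.4
  endloop
 endfacet
 facet normal -0.553 -0.801 -0.230
  outer loop
   vertex 4.3 0.9 5.5
   vertex 0.2 3.9 4.9
   vertex 1.8 3.8 1.4
  endloop
 endfacet
 facet normal -0.304 -0.855 -0.420
  outer loop
   vertex 4.3 0.9 5.5
   vertex 1.8 3.8 1.4
   vertex 4.1 2.1 3.2
  endloop
 endfacet
 facet normal 0.769 0.502 0.395
  outer loop
   vertex 4.2 3.1 2.9
   vertex 4.3 0.9 5.5
   vertex 4.4 2.4 3.4
  endloop
 endfacet
 facet normal 0.451 0.690 0.566
  outer loop
   vertex 4.2 3.1 2.9
   vertex 2.9 5.1 1.5
   vertex 4.3 0.9 5.5
  endloop
 endfacet
 facet normal 0.705 -0.267 -0.657
  outer loop
   vertex 4.2 3.1 2.9
   vertex 4.4 2.4 3.4
   vertex 4.1 2.1 3.2
  endloop
 endfacet
 facet normal 0.449 -0.298 -0.842
  outer loop
   vertex 4.2 3.1 2.9
   vertex 4.1 2.1 3.2
   vertex 2.9 5.1 1.5
  endloop
 endfacet
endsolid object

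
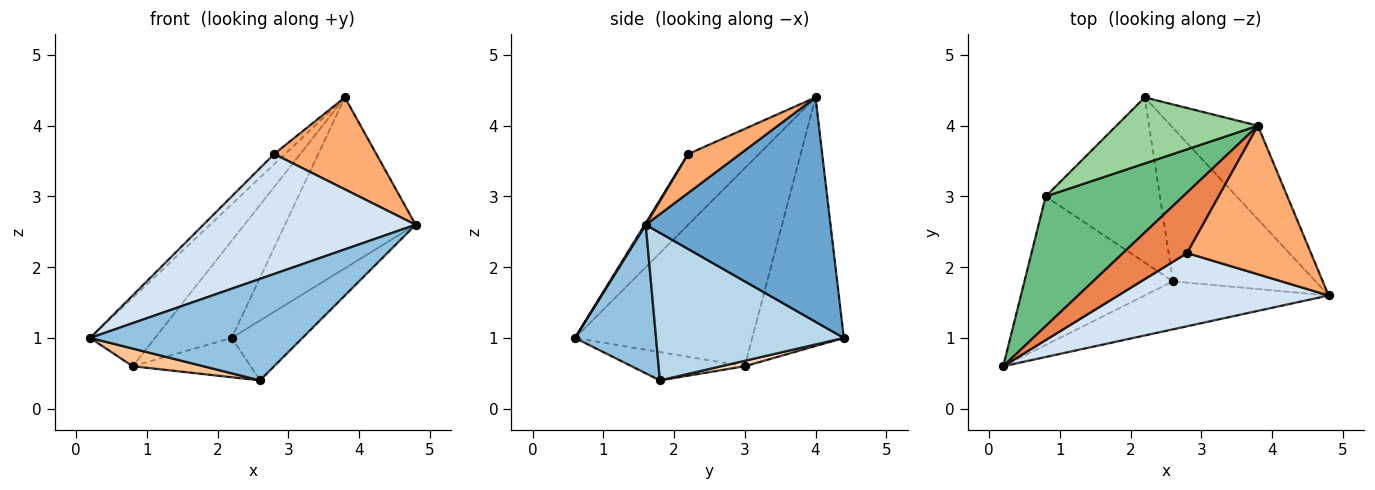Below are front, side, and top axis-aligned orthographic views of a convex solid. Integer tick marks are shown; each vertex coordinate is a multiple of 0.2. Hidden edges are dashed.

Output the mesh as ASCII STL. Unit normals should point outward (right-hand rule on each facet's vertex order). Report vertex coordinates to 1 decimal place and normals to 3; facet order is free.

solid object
 facet normal 0.778 0.551 -0.302
  outer loop
   vertex 3.8 4.0 4.4
   vertex 4.8 1.6 2.6
   vertex 2.2 4.4 1.0
  endloop
 endfacet
 facet normal 0.326 -0.855 -0.404
  outer loop
   vertex 2.6 1.8 0.4
   vertex 4.8 1.6 2.6
   vertex 0.2 0.6 1.0
  endloop
 endfacet
 facet normal 0.694 0.262 -0.671
  outer loop
   vertex 2.6 1.8 0.4
   vertex 2.2 4.4 1.0
   vertex 4.8 1.6 2.6
  endloop
 endfacet
 facet normal 0.004 -0.854 0.521
  outer loop
   vertex 2.8 2.2 3.6
   vertex 0.2 0.6 1.0
   vertex 4.8 1.6 2.6
  endloop
 endfacet
 facet normal -0.736 0.113 0.667
  outer loop
   vertex 2.8 2.2 3.6
   vertex 3.8 4.0 4.4
   vertex 0.2 0.6 1.0
  endloop
 endfacet
 facet normal 0.258 -0.509 0.821
  outer loop
   vertex 2.8 2.2 3.6
   vertex 4.8 1.6 2.6
   vertex 3.8 4.0 4.4
  endloop
 endfacet
 facet normal -0.186 -0.116 -0.976
  outer loop
   vertex 0.8 3.0 0.6
   vertex 2.6 1.8 0.4
   vertex 0.2 0.6 1.0
  endloop
 endfacet
 facet normal 0.046 0.231 -0.972
  outer loop
   vertex 0.8 3.0 0.6
   vertex 2.2 4.4 1.0
   vertex 2.6 1.8 0.4
  endloop
 endfacet
 facet normal -0.787 0.288 0.546
  outer loop
   vertex 0.8 3.0 0.6
   vertex 0.2 0.6 1.0
   vertex 3.8 4.0 4.4
  endloop
 endfacet
 facet normal -0.703 0.588 0.400
  outer loop
   vertex 0.8 3.0 0.6
   vertex 3.8 4.0 4.4
   vertex 2.2 4.4 1.0
  endloop
 endfacet
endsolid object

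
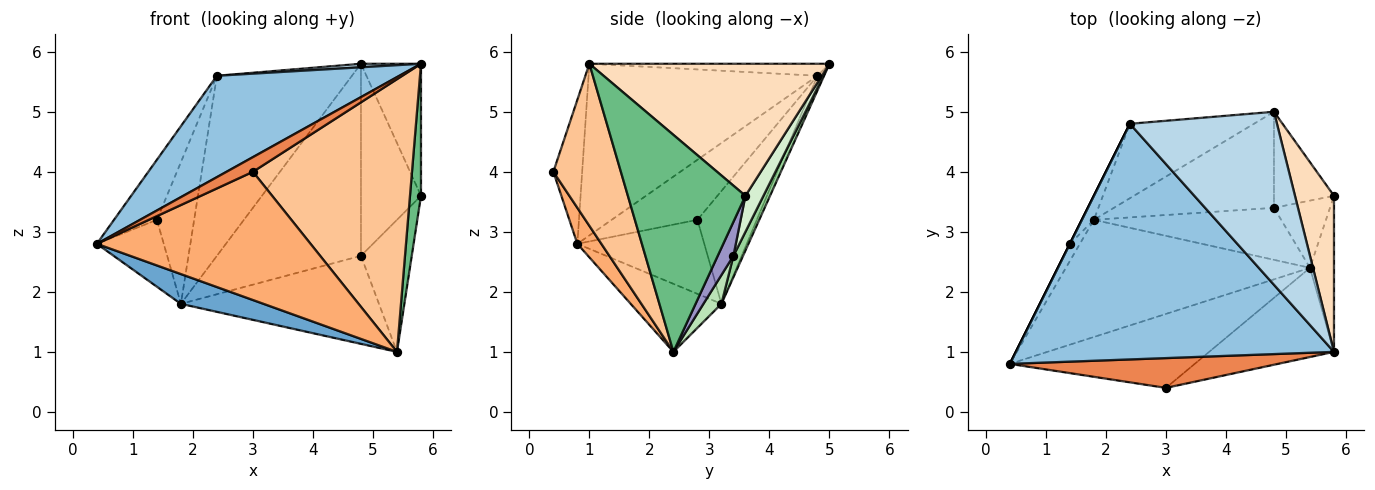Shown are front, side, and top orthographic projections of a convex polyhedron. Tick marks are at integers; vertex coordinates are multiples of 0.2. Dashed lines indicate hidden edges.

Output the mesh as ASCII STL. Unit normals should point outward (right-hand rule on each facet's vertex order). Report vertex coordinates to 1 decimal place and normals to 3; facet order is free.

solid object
 facet normal -0.261 -0.238 -0.936
  outer loop
   vertex 1.8 3.2 1.8
   vertex 5.4 2.4 1.0
   vertex 0.4 0.8 2.8
  endloop
 endfacet
 facet normal -0.444 -0.354 0.823
  outer loop
   vertex 2.4 4.8 5.6
   vertex 0.4 0.8 2.8
   vertex 5.8 1.0 5.8
  endloop
 endfacet
 facet normal -0.081 -0.020 0.996
  outer loop
   vertex 2.4 4.8 5.6
   vertex 5.8 1.0 5.8
   vertex 4.8 5.0 5.8
  endloop
 endfacet
 facet normal -0.045 0.923 -0.382
  outer loop
   vertex 2.4 4.8 5.6
   vertex 4.8 5.0 5.8
   vertex 1.8 3.2 1.8
  endloop
 endfacet
 facet normal -0.434 -0.398 0.808
  outer loop
   vertex 3.0 0.4 4.0
   vertex 5.8 1.0 5.8
   vertex 0.4 0.8 2.8
  endloop
 endfacet
 facet normal 0.097 -0.862 -0.497
  outer loop
   vertex 3.0 0.4 4.0
   vertex 0.4 0.8 2.8
   vertex 5.4 2.4 1.0
  endloop
 endfacet
 facet normal 0.374 -0.881 -0.288
  outer loop
   vertex 3.0 0.4 4.0
   vertex 5.4 2.4 1.0
   vertex 5.8 1.0 5.8
  endloop
 endfacet
 facet normal 0.933 0.233 0.276
  outer loop
   vertex 5.8 3.6 3.6
   vertex 4.8 5.0 5.8
   vertex 5.8 1.0 5.8
  endloop
 endfacet
 facet normal 0.990 -0.093 -0.109
  outer loop
   vertex 5.8 3.6 3.6
   vertex 5.8 1.0 5.8
   vertex 5.4 2.4 1.0
  endloop
 endfacet
 facet normal 0.060 0.893 -0.446
  outer loop
   vertex 4.8 3.4 2.6
   vertex 1.8 3.2 1.8
   vertex 4.8 5.0 5.8
  endloop
 endfacet
 facet normal 0.078 0.858 -0.507
  outer loop
   vertex 4.8 3.4 2.6
   vertex 5.4 2.4 1.0
   vertex 1.8 3.2 1.8
  endloop
 endfacet
 facet normal 0.259 0.864 -0.432
  outer loop
   vertex 4.8 3.4 2.6
   vertex 4.8 5.0 5.8
   vertex 5.8 3.6 3.6
  endloop
 endfacet
 facet normal 0.266 0.859 -0.437
  outer loop
   vertex 4.8 3.4 2.6
   vertex 5.8 3.6 3.6
   vertex 5.4 2.4 1.0
  endloop
 endfacet
 facet normal -0.878 0.463 -0.119
  outer loop
   vertex 1.4 2.8 3.2
   vertex 1.8 3.2 1.8
   vertex 0.4 0.8 2.8
  endloop
 endfacet
 facet normal -0.894 0.447 0.000
  outer loop
   vertex 1.4 2.8 3.2
   vertex 0.4 0.8 2.8
   vertex 2.4 4.8 5.6
  endloop
 endfacet
 facet normal -0.844 0.529 -0.090
  outer loop
   vertex 1.4 2.8 3.2
   vertex 2.4 4.8 5.6
   vertex 1.8 3.2 1.8
  endloop
 endfacet
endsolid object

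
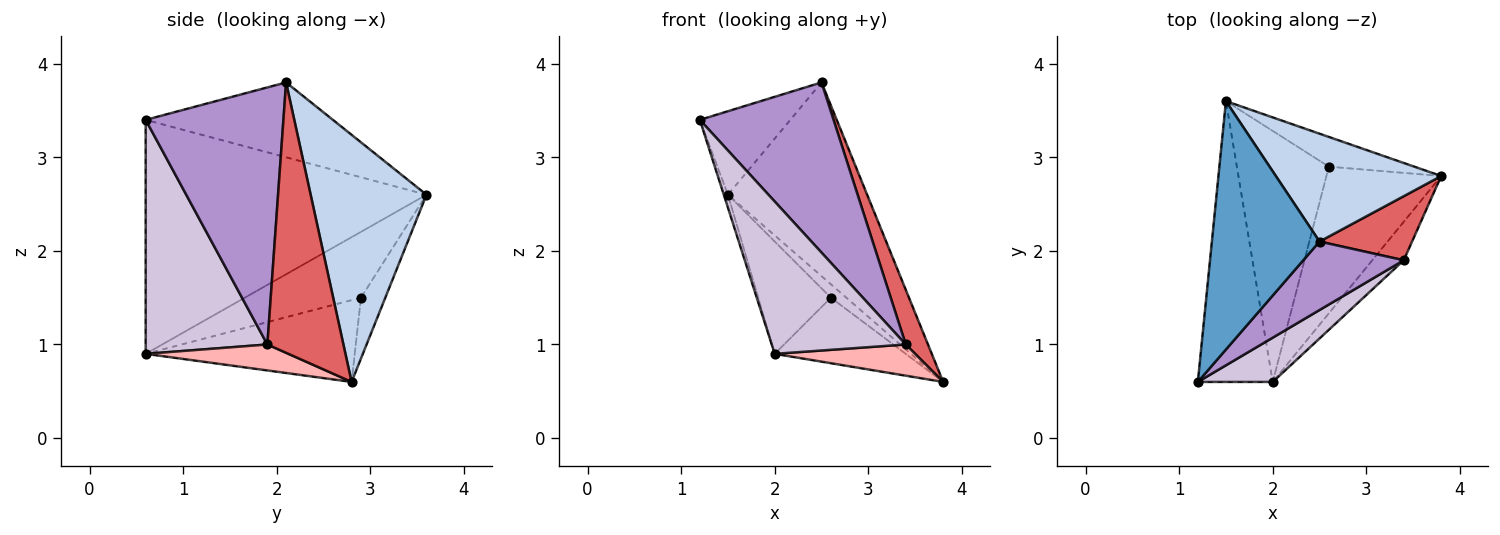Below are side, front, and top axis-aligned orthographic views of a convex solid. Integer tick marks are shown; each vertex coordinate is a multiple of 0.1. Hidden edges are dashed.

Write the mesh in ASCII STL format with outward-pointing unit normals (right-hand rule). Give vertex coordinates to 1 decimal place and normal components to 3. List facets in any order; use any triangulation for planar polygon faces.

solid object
 facet normal -0.550 0.266 0.791
  outer loop
   vertex 2.5 2.1 3.8
   vertex 1.5 3.6 2.6
   vertex 1.2 0.6 3.4
  endloop
 endfacet
 facet normal 0.588 0.707 0.393
  outer loop
   vertex 2.5 2.1 3.8
   vertex 3.8 2.8 0.6
   vertex 1.5 3.6 2.6
  endloop
 endfacet
 facet normal -0.952 0.014 -0.305
  outer loop
   vertex 2.0 0.6 0.9
   vertex 1.2 0.6 3.4
   vertex 1.5 3.6 2.6
  endloop
 endfacet
 facet normal -0.544 0.346 -0.764
  outer loop
   vertex 2.6 2.9 1.5
   vertex 1.5 3.6 2.6
   vertex 3.8 2.8 0.6
  endloop
 endfacet
 facet normal -0.545 0.342 -0.765
  outer loop
   vertex 2.6 2.9 1.5
   vertex 3.8 2.8 0.6
   vertex 2.0 0.6 0.9
  endloop
 endfacet
 facet normal -0.547 0.342 -0.764
  outer loop
   vertex 2.6 2.9 1.5
   vertex 2.0 0.6 0.9
   vertex 1.5 3.6 2.6
  endloop
 endfacet
 facet normal 0.912 -0.267 0.312
  outer loop
   vertex 3.4 1.9 1.0
   vertex 3.8 2.8 0.6
   vertex 2.5 2.1 3.8
  endloop
 endfacet
 facet normal 0.539 -0.530 -0.654
  outer loop
   vertex 3.4 1.9 1.0
   vertex 2.0 0.6 0.9
   vertex 3.8 2.8 0.6
  endloop
 endfacet
 facet normal 0.691 -0.671 0.270
  outer loop
   vertex 3.4 1.9 1.0
   vertex 2.5 2.1 3.8
   vertex 1.2 0.6 3.4
  endloop
 endfacet
 facet normal 0.657 -0.724 0.210
  outer loop
   vertex 3.4 1.9 1.0
   vertex 1.2 0.6 3.4
   vertex 2.0 0.6 0.9
  endloop
 endfacet
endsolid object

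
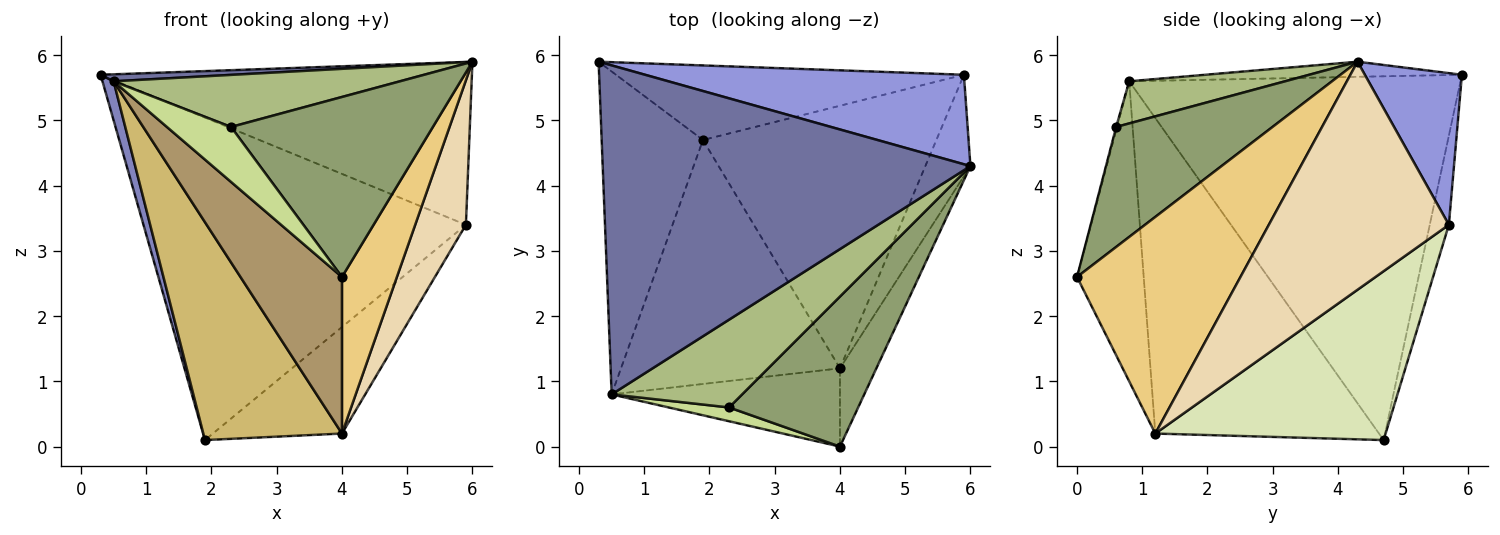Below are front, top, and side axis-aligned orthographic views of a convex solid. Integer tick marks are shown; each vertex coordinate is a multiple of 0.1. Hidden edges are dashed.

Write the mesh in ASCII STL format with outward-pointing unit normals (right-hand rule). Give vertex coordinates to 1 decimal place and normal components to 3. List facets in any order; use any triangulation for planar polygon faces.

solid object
 facet normal -0.041 -0.021 0.999
  outer loop
   vertex 0.5 0.8 5.6
   vertex 6.0 4.3 5.9
   vertex 0.3 5.9 5.7
  endloop
 endfacet
 facet normal -0.963 -0.033 -0.268
  outer loop
   vertex 0.5 0.8 5.6
   vertex 0.3 5.9 5.7
   vertex 1.9 4.7 0.1
  endloop
 endfacet
 facet normal 0.223 0.854 0.469
  outer loop
   vertex 5.9 5.7 3.4
   vertex 0.3 5.9 5.7
   vertex 6.0 4.3 5.9
  endloop
 endfacet
 facet normal -0.058 0.973 -0.225
  outer loop
   vertex 5.9 5.7 3.4
   vertex 1.9 4.7 0.1
   vertex 0.3 5.9 5.7
  endloop
 endfacet
 facet normal 0.511 -0.660 0.550
  outer loop
   vertex 2.3 0.6 4.9
   vertex 4.0 0.0 2.6
   vertex 6.0 4.3 5.9
  endloop
 endfacet
 facet normal 0.268 -0.492 0.829
  outer loop
   vertex 2.3 0.6 4.9
   vertex 6.0 4.3 5.9
   vertex 0.5 0.8 5.6
  endloop
 endfacet
 facet normal -0.013 -0.970 0.243
  outer loop
   vertex 2.3 0.6 4.9
   vertex 0.5 0.8 5.6
   vertex 4.0 0.0 2.6
  endloop
 endfacet
 facet normal 0.557 0.312 -0.770
  outer loop
   vertex 4.0 1.2 0.2
   vertex 1.9 4.7 0.1
   vertex 5.9 5.7 3.4
  endloop
 endfacet
 facet normal -0.507 -0.771 -0.386
  outer loop
   vertex 4.0 1.2 0.2
   vertex 4.0 0.0 2.6
   vertex 0.5 0.8 5.6
  endloop
 endfacet
 facet normal -0.732 -0.454 -0.508
  outer loop
   vertex 4.0 1.2 0.2
   vertex 0.5 0.8 5.6
   vertex 1.9 4.7 0.1
  endloop
 endfacet
 facet normal 0.936 -0.315 -0.157
  outer loop
   vertex 4.0 1.2 0.2
   vertex 6.0 4.3 5.9
   vertex 4.0 0.0 2.6
  endloop
 endfacet
 facet normal 0.946 -0.266 -0.187
  outer loop
   vertex 4.0 1.2 0.2
   vertex 5.9 5.7 3.4
   vertex 6.0 4.3 5.9
  endloop
 endfacet
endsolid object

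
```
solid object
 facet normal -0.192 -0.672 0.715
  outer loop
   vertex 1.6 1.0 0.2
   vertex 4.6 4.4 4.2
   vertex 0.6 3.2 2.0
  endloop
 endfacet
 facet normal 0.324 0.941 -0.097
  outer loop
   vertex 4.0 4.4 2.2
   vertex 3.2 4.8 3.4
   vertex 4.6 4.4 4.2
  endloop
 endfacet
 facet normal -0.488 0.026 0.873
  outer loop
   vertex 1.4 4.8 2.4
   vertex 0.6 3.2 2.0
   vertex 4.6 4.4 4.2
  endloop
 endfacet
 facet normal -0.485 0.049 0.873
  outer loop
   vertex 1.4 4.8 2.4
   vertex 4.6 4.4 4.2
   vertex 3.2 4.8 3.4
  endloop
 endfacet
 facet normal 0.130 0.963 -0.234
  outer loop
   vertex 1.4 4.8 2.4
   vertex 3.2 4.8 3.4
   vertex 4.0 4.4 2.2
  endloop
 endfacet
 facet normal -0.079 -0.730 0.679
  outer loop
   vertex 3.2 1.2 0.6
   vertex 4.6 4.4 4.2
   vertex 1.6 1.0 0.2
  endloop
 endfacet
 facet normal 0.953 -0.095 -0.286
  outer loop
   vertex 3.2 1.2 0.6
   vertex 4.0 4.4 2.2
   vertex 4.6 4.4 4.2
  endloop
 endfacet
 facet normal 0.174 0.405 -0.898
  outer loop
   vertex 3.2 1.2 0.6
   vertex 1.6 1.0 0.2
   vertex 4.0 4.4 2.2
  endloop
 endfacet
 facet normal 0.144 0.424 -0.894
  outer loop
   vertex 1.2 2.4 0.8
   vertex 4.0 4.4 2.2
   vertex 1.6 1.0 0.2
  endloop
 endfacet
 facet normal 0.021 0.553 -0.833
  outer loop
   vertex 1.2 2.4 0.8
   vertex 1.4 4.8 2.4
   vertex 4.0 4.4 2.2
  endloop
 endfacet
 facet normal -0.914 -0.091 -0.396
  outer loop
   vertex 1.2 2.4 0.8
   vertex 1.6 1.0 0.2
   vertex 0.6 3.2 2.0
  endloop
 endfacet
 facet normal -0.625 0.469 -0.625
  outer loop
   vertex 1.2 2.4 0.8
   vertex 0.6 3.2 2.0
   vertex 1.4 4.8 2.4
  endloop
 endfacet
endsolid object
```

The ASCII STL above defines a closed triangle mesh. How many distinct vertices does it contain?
8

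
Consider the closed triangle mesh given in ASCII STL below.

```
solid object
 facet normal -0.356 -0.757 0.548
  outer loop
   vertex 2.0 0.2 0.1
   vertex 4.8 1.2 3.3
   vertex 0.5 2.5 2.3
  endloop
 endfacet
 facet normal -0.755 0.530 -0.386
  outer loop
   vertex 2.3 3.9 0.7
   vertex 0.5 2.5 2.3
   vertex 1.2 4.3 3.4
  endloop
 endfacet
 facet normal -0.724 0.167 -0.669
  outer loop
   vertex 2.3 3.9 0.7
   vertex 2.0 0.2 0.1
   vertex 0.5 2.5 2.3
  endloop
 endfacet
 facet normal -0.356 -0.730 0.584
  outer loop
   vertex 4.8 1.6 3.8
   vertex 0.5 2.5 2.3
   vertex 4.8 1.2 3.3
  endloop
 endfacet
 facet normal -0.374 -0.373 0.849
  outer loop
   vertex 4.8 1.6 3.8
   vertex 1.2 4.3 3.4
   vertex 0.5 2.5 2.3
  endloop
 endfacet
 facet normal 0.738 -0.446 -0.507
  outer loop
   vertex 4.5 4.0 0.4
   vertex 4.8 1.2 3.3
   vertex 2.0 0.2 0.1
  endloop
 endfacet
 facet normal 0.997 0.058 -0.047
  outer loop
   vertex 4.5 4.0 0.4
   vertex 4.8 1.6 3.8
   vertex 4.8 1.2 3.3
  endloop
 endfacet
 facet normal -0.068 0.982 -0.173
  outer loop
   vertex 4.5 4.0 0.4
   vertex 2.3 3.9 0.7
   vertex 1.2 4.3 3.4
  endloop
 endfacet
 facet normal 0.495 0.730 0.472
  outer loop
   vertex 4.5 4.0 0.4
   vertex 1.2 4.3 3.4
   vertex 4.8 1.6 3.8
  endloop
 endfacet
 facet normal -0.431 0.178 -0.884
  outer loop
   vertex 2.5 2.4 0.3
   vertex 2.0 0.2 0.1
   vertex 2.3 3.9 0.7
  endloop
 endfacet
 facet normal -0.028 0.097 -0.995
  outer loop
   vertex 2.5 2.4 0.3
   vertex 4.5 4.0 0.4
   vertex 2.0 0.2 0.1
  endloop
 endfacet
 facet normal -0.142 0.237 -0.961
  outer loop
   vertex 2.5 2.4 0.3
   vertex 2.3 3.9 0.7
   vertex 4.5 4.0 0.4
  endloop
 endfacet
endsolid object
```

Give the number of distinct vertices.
8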